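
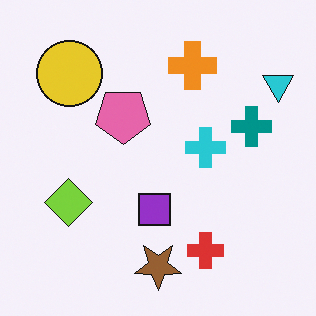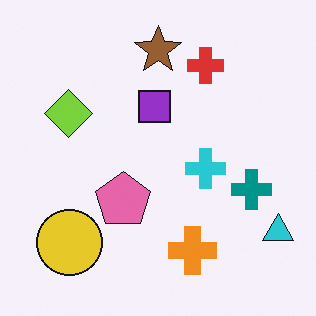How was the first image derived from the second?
Flipped vertically (top ↔ bottom).

The brown star is in the top of the second image and the bottom of the first — shapes on opposite sides of the horizontal midline have swapped in a mirror flip.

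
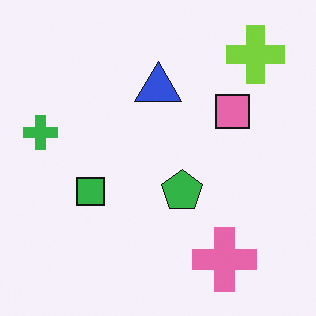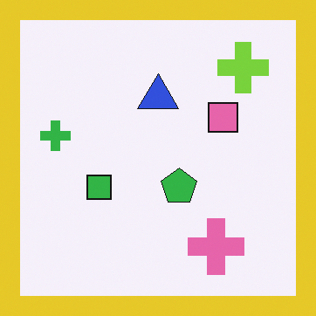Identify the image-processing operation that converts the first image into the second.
Framed with a yellow border.

A solid yellow frame runs around the edge of the second image, with the content slightly shrunk inside it.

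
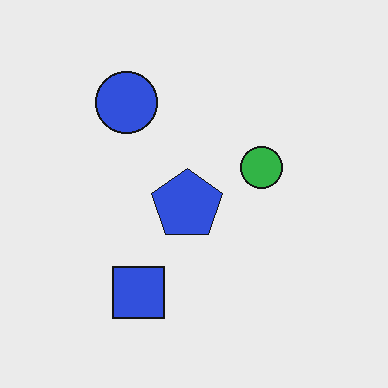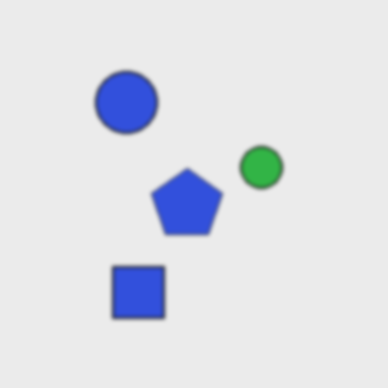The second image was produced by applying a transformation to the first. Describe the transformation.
The transformation is: given a subtle gaussian blur.

Shape edges and outlines are uniformly softened across the whole image.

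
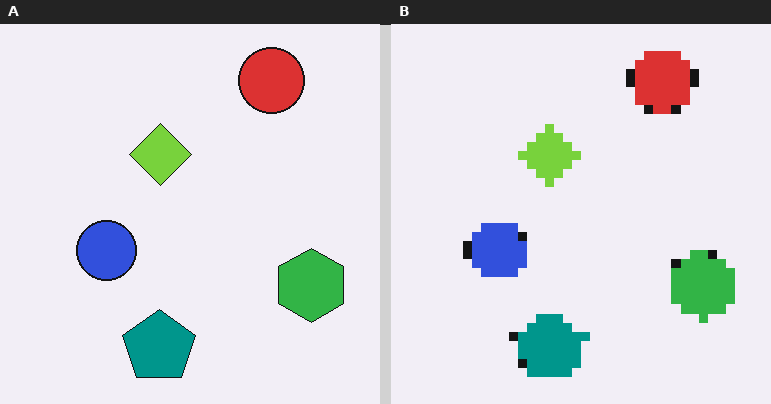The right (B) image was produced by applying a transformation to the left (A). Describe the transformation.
The transformation is: coarsely pixelated.

Shapes are reduced to large square blocks; fine edges and outlines are lost — a downscale-then-upscale (mosaic) effect.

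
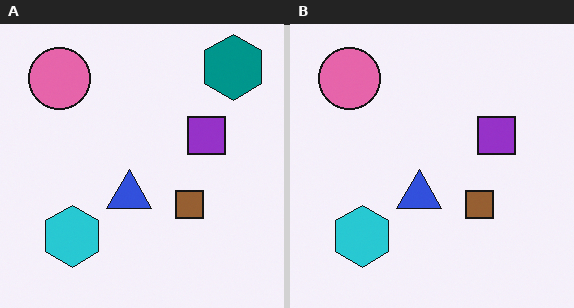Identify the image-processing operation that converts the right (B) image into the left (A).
The left (A) image is the right (B) overlaid with an additional teal hexagon.

A teal hexagon appears in the left (A) image that is absent from the right (B).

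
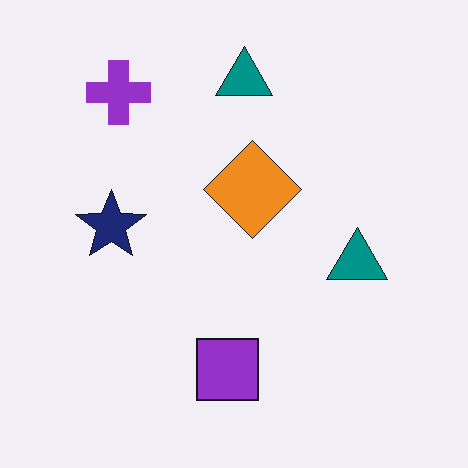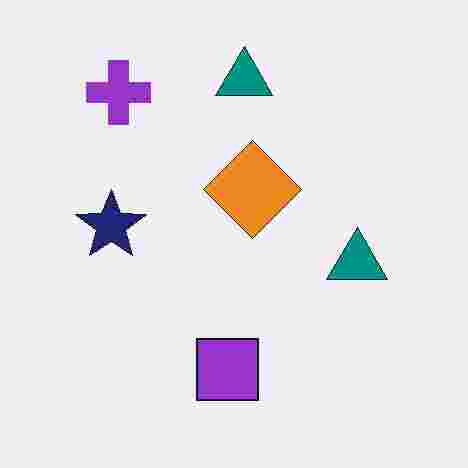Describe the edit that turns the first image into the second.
Degraded with heavy JPEG compression.

Blocky 8×8 compression artifacts appear around shape edges and the flat background shows ringing — characteristic JPEG degradation.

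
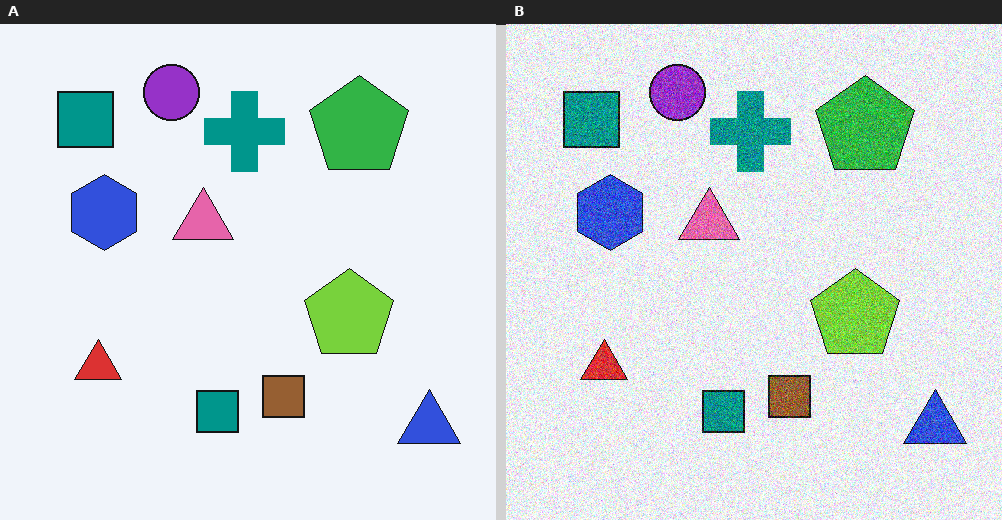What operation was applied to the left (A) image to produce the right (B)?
This is the original image degraded with heavy additive noise.

Random speckle covers the whole image, including the flat background.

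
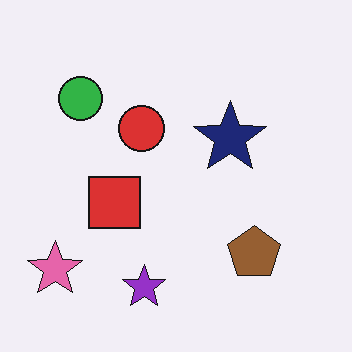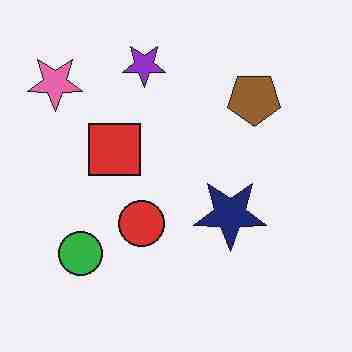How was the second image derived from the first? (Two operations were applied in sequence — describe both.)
This is the original image flipped vertically (top ↔ bottom), then degraded with heavy JPEG compression.

The purple star is in the bottom of the first image and the top of the second — shapes on opposite sides of the horizontal midline have swapped in a mirror flip. Blocky 8×8 compression artifacts appear around shape edges and the flat background shows ringing — characteristic JPEG degradation.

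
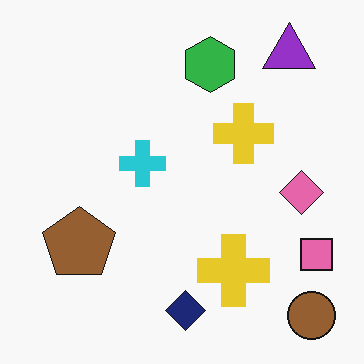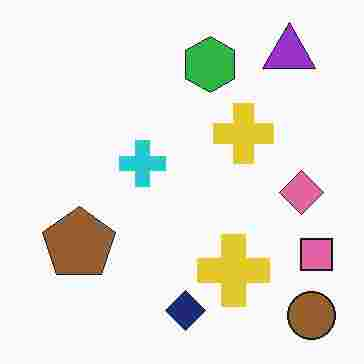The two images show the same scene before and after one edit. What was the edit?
The transformation is: degraded with heavy JPEG compression.

Blocky 8×8 compression artifacts appear around shape edges and the flat background shows ringing — characteristic JPEG degradation.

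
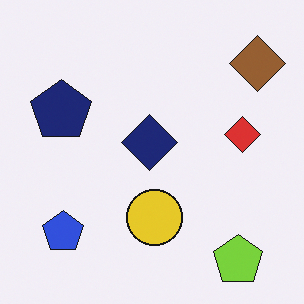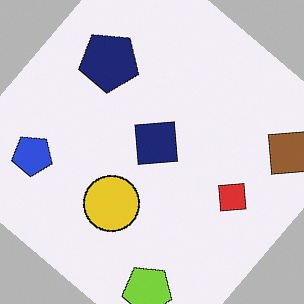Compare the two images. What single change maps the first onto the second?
This is the original image rotated clockwise by a large amount — several tens of degrees.

Every shape is tilted by the same angle and the image corners show triangular fill wedges — a whole-image rotation by a non-right angle.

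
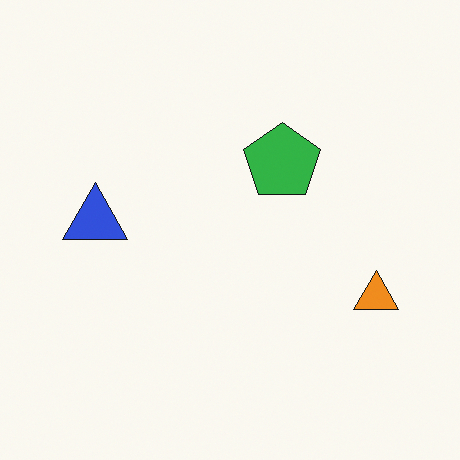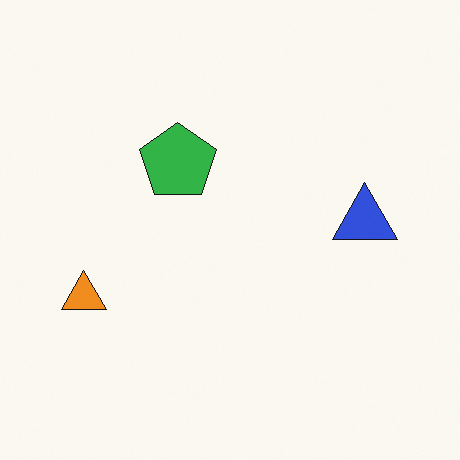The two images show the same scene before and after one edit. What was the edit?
This is the original image flipped horizontally (left ↔ right).

The orange triangle is in the right of the first image and the left of the second — shapes on opposite sides of the vertical midline have swapped in a mirror flip.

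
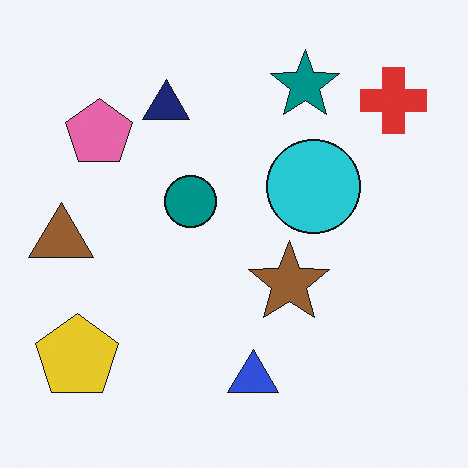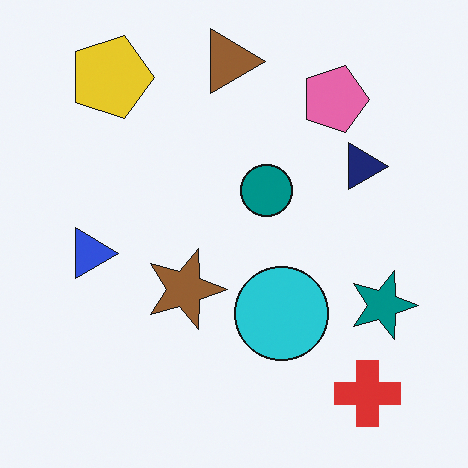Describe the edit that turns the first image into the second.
Rotated 90° clockwise.

The red cross sits in the top-right of the first image and the bottom-right of the second — consistent with a whole-image 90° clockwise rotation.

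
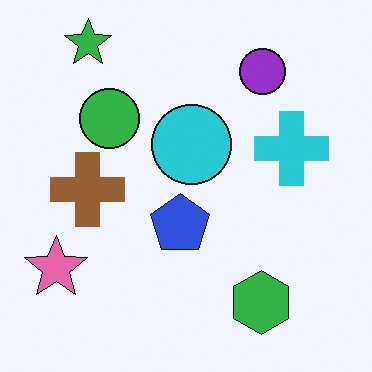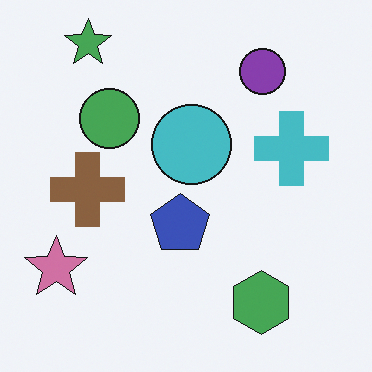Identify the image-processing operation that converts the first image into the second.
Slightly desaturated.

All colors are more muted and greyish — a global saturation change.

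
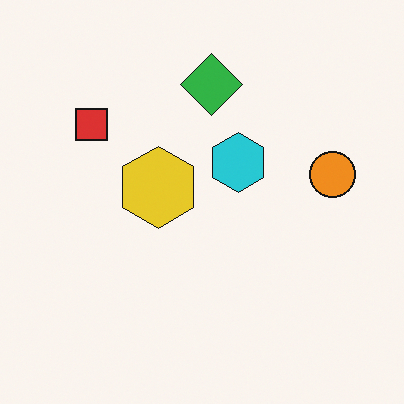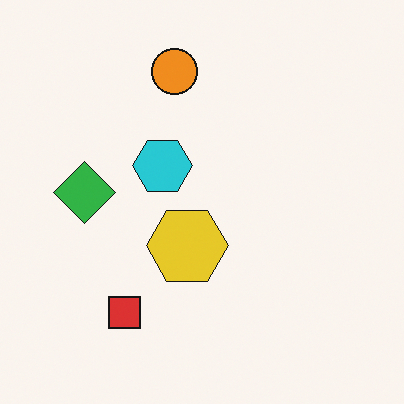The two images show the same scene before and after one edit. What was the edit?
It was rotated 90° counter-clockwise.

The red square sits in the top-left of the first image and the bottom-left of the second — consistent with a whole-image 90° counter-clockwise rotation.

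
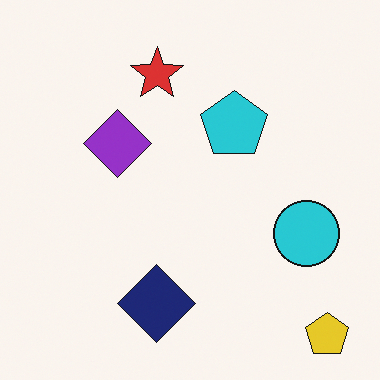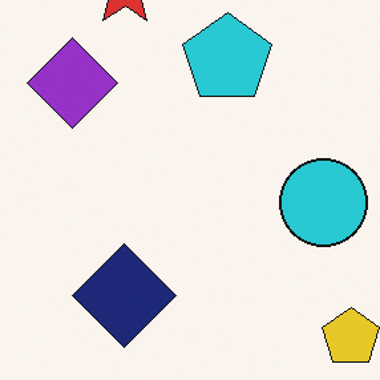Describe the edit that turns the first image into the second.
The transformation is: cropped slightly and scaled back up.

The visible shapes are larger and the field of view is narrower; shapes near the original edges may be partly or wholly outside the frame — a crop-and-rescale.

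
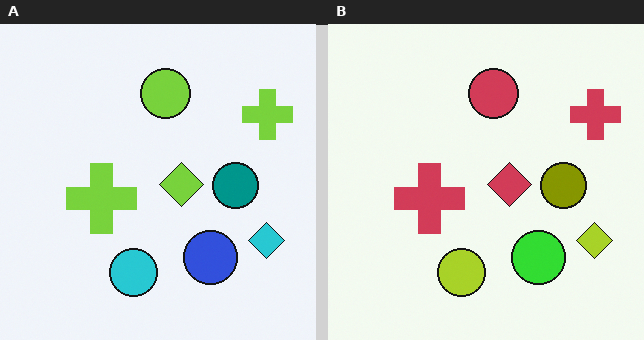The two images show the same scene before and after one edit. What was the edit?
The right (B) image is the left (A) hue-shifted through roughly half the color wheel.

Every shape's color has rotated by the same amount around the hue wheel — a uniform hue shift.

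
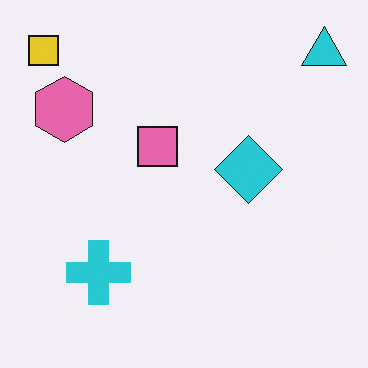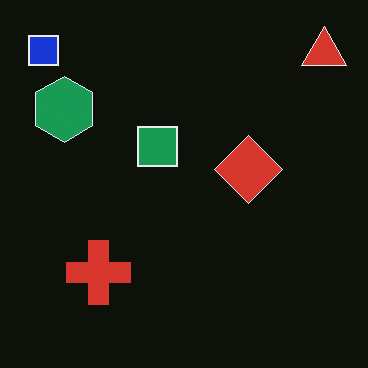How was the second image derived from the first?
The transformation is: color-inverted (negative).

The light background has become dark and every shape's color is its complement — a photographic negative.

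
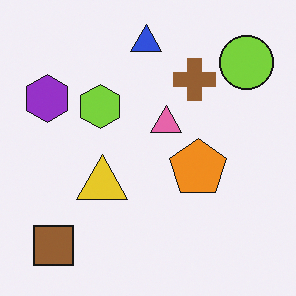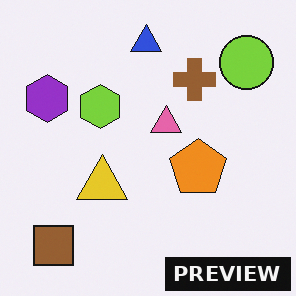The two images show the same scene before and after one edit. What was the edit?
This is the original image watermarked with the text "PREVIEW" in the lower-right corner.

A dark label reading "PREVIEW" appears in the lower-right corner.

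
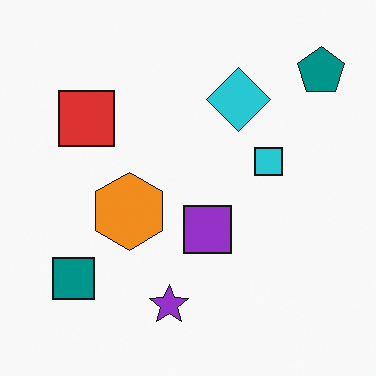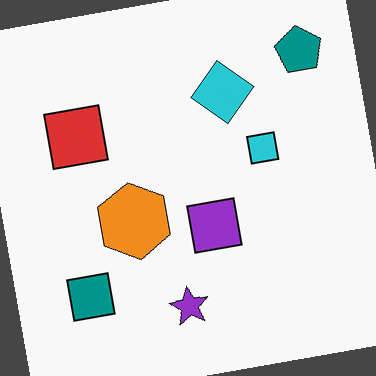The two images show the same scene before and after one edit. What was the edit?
The second image is the first rotated counter-clockwise by a slight angle.

Every shape is tilted by the same angle and the image corners show triangular fill wedges — a whole-image rotation by a non-right angle.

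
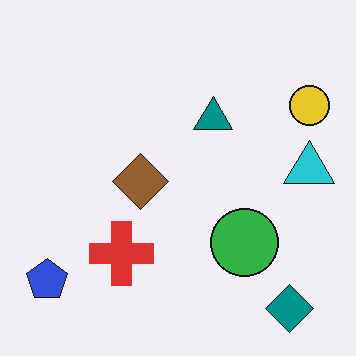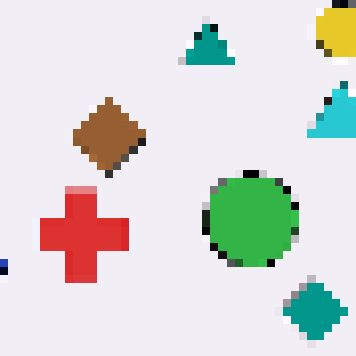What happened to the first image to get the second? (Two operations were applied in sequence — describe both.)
The second image is the first cropped to a modestly smaller region and rescaled, then moderately pixelated.

The visible shapes are larger and the field of view is narrower; shapes near the original edges may be partly or wholly outside the frame — a crop-and-rescale. Shapes are reduced to large square blocks; fine edges and outlines are lost — a downscale-then-upscale (mosaic) effect.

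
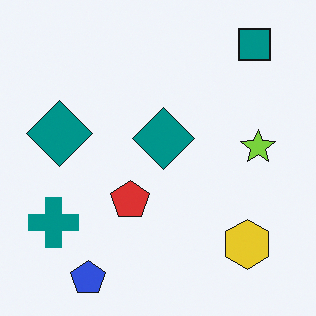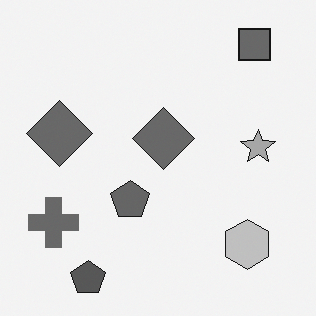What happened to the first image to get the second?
The transformation is: converted to grayscale.

All color is removed — every shape is now a shade of grey.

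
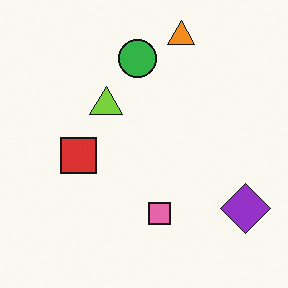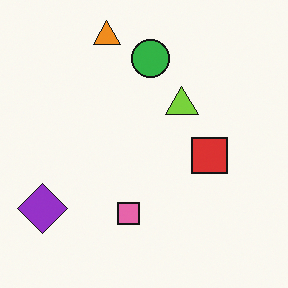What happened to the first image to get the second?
The second image is the first flipped horizontally (left ↔ right).

The purple diamond is in the bottom-right of the first image and the bottom-left of the second — shapes on opposite sides of the vertical midline have swapped in a mirror flip.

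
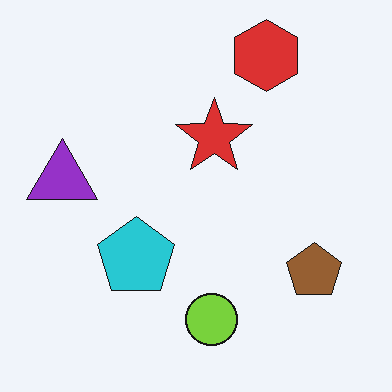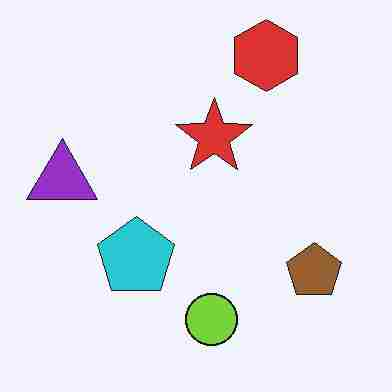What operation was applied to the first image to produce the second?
This is the original image heavily JPEG-compressed with obvious blocking artifacts.

Blocky 8×8 compression artifacts appear around shape edges and the flat background shows ringing — characteristic JPEG degradation.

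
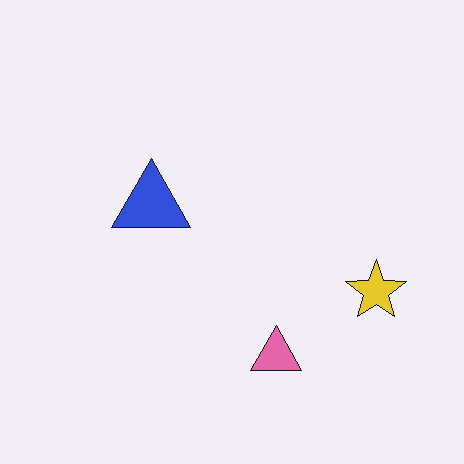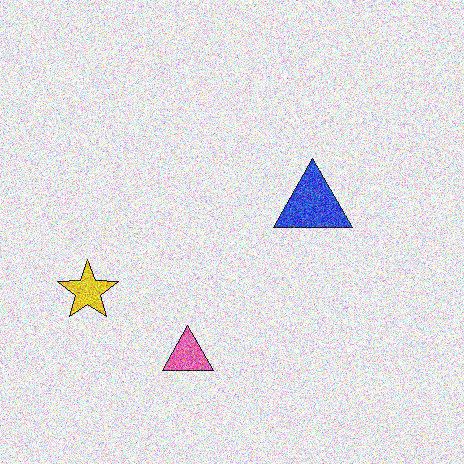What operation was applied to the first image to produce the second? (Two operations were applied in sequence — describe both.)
It was degraded with heavy additive noise, then flipped horizontally (left ↔ right).

Random speckle covers the whole image, including the flat background. The yellow star is in the right of the first image and the left of the second — shapes on opposite sides of the vertical midline have swapped in a mirror flip.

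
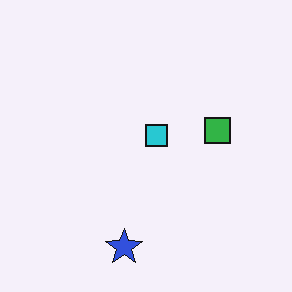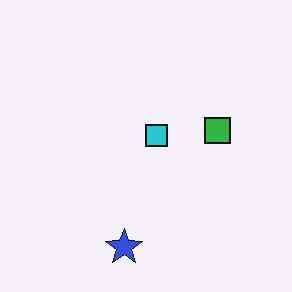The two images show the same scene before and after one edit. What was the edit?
The image was given moderate JPEG compression.

Blocky 8×8 compression artifacts appear around shape edges and the flat background shows ringing — characteristic JPEG degradation.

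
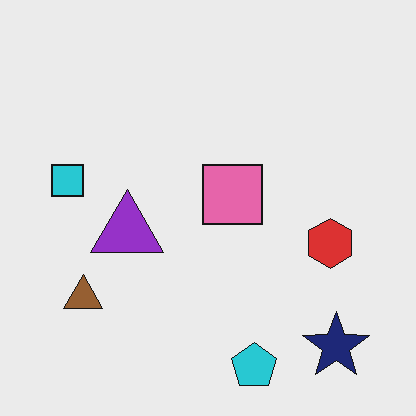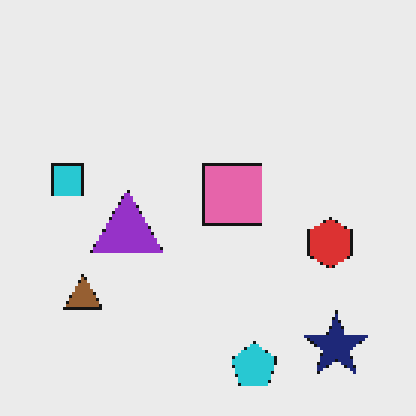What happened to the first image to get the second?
This is the original image mildly pixelated.

Shapes are reduced to large square blocks; fine edges and outlines are lost — a downscale-then-upscale (mosaic) effect.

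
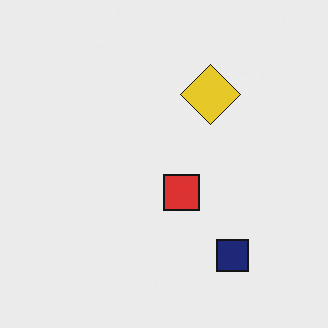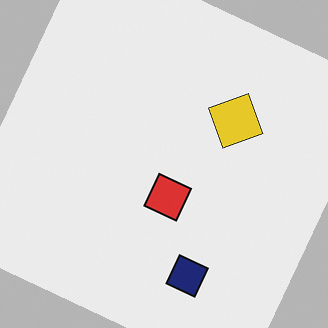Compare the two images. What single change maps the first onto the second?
The second image is the first rotated clockwise by a moderate amount.

Every shape is tilted by the same angle and the image corners show triangular fill wedges — a whole-image rotation by a non-right angle.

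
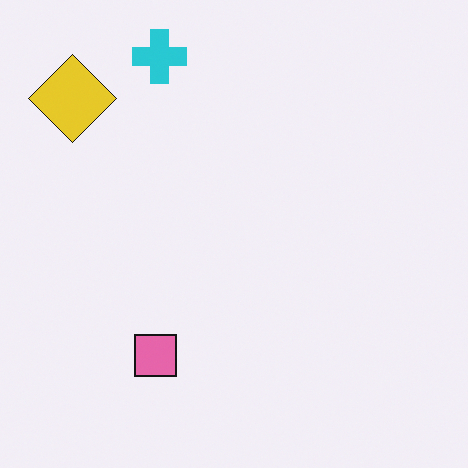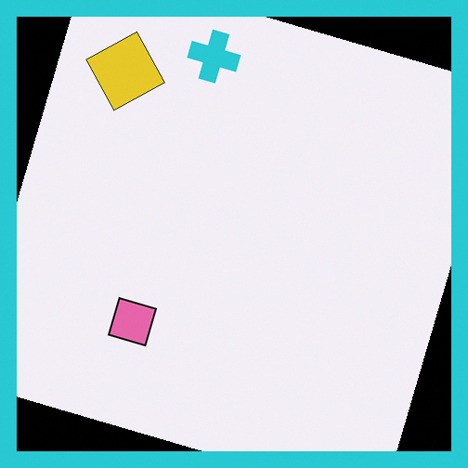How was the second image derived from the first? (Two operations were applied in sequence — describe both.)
Rotated clockwise by a moderate amount, then framed with a cyan border.

Every shape is tilted by the same angle and the image corners show triangular fill wedges — a whole-image rotation by a non-right angle. A solid cyan frame runs around the edge of the second image, with the content slightly shrunk inside it.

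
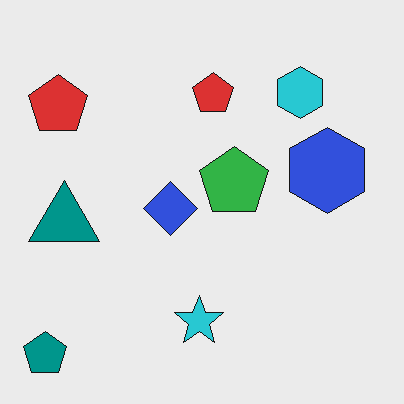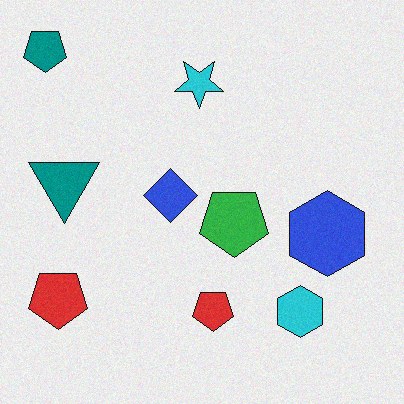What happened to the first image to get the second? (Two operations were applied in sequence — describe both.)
The transformation is: flipped vertically (top ↔ bottom), then degraded with light additive noise.

The teal pentagon is in the bottom-left of the first image and the top-left of the second — shapes on opposite sides of the horizontal midline have swapped in a mirror flip. Random speckle covers the whole image, including the flat background.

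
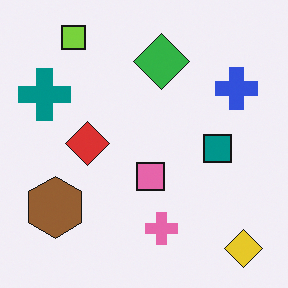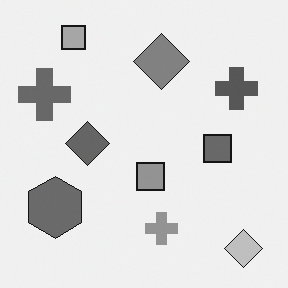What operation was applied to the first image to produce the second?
It was converted to grayscale.

All color is removed — every shape is now a shade of grey.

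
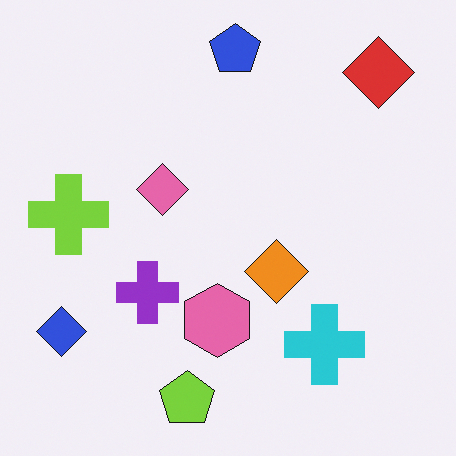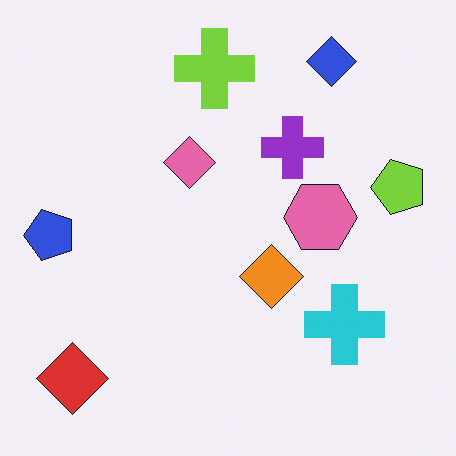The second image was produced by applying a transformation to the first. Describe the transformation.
The transformation is: transposed (reflected across the top-left ↔ bottom-right diagonal).

Shapes have swapped their row and column positions — what was in the top-right is now in the bottom-left — a diagonal reflection.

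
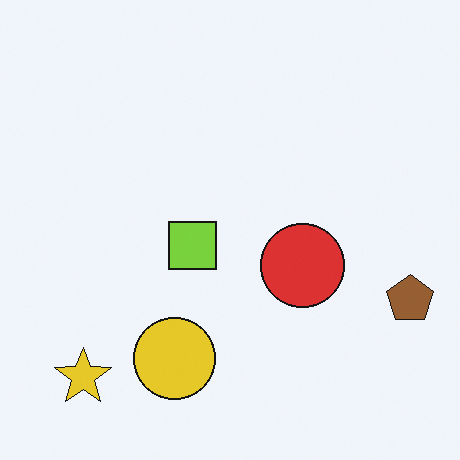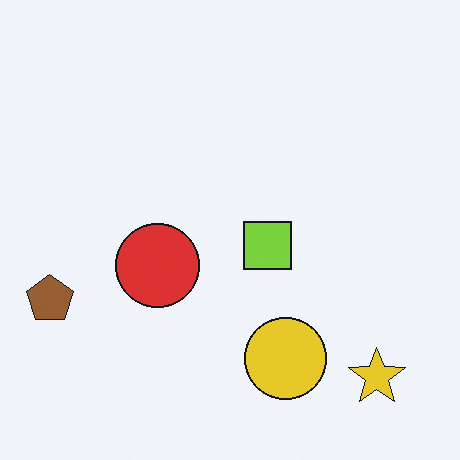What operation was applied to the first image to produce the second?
This is the original image flipped horizontally (left ↔ right).

The brown pentagon is in the right of the first image and the left of the second — shapes on opposite sides of the vertical midline have swapped in a mirror flip.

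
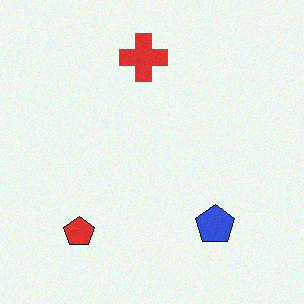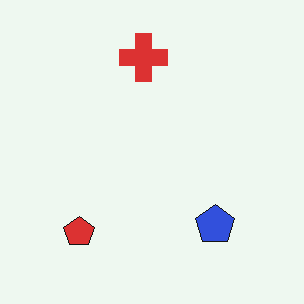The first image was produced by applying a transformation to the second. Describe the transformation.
This is the original image degraded with a light layer of grain.

Random speckle covers the whole image, including the flat background.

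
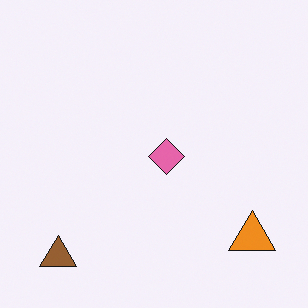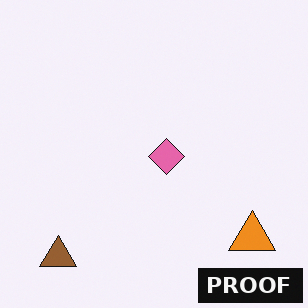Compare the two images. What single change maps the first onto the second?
This is the original image watermarked with the text "PROOF" in the lower-right corner.

A dark label reading "PROOF" appears in the lower-right corner.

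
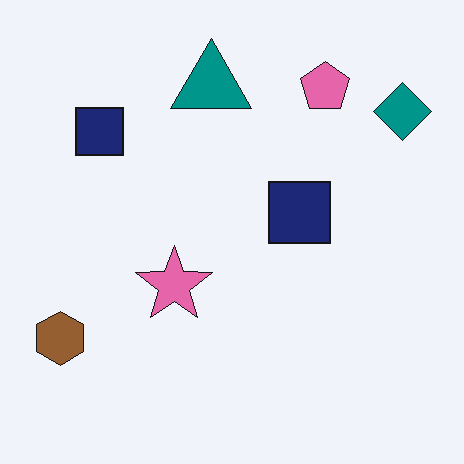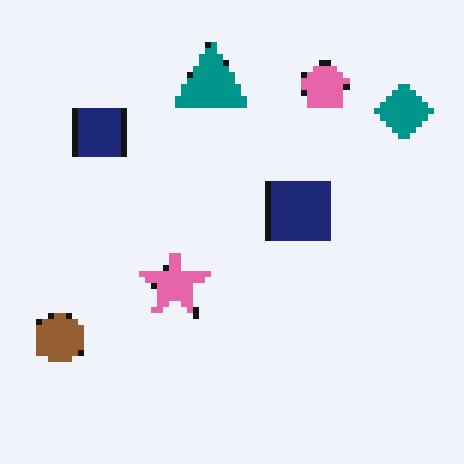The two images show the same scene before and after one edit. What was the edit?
The image was moderately pixelated.

Shapes are reduced to large square blocks; fine edges and outlines are lost — a downscale-then-upscale (mosaic) effect.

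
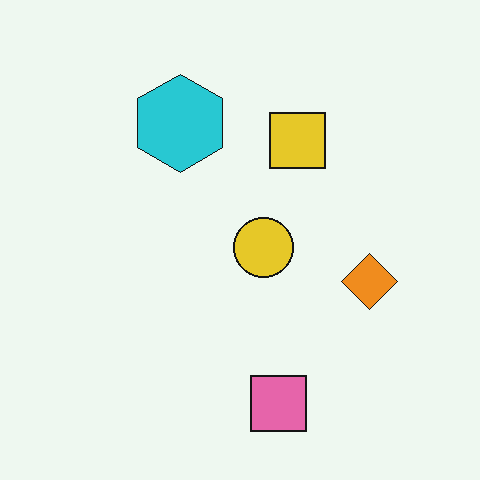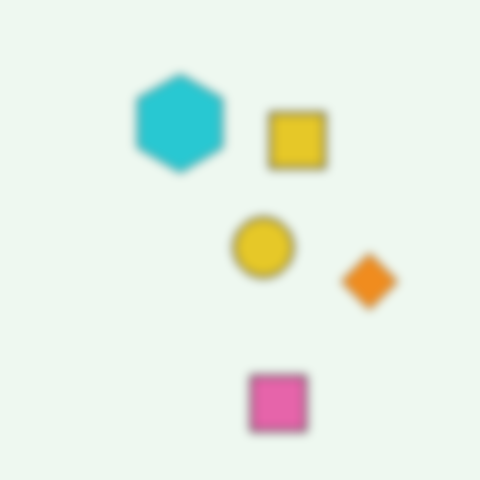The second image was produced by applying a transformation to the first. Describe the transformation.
It was moderately blurred.

Shape edges and outlines are uniformly softened across the whole image.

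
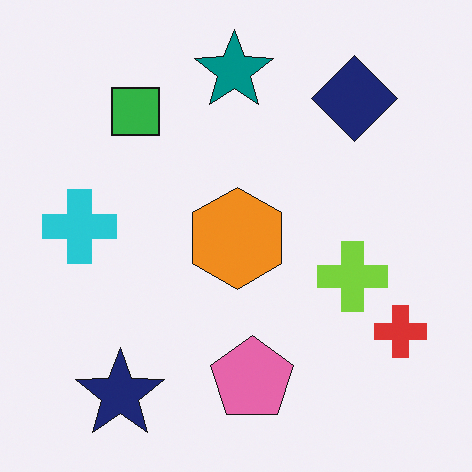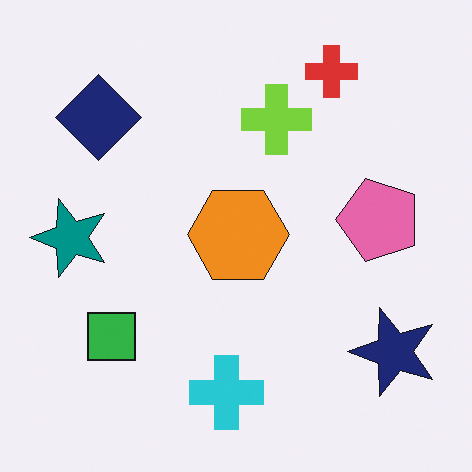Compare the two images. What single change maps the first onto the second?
The second image is the first rotated 90° counter-clockwise.

The navy star sits in the bottom-left of the first image and the bottom-right of the second — consistent with a whole-image 90° counter-clockwise rotation.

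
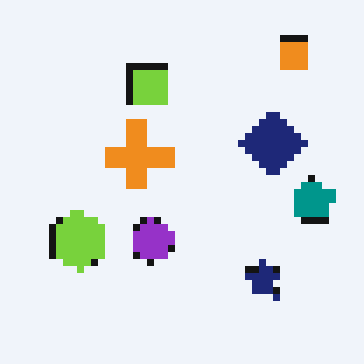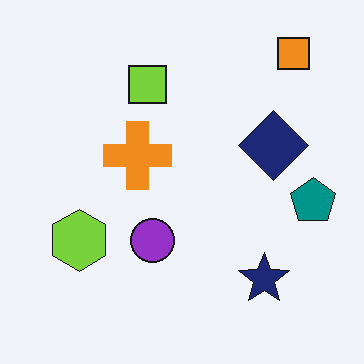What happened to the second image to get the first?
The first image is the second pixelated into visible square blocks.

Shapes are reduced to large square blocks; fine edges and outlines are lost — a downscale-then-upscale (mosaic) effect.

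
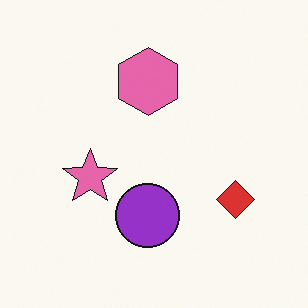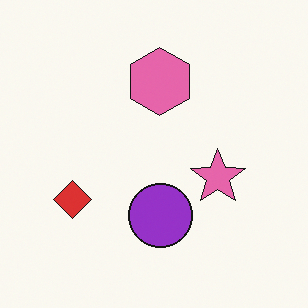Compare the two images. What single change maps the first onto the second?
The image was flipped horizontally (left ↔ right).

The red diamond is in the right of the first image and the left of the second — shapes on opposite sides of the vertical midline have swapped in a mirror flip.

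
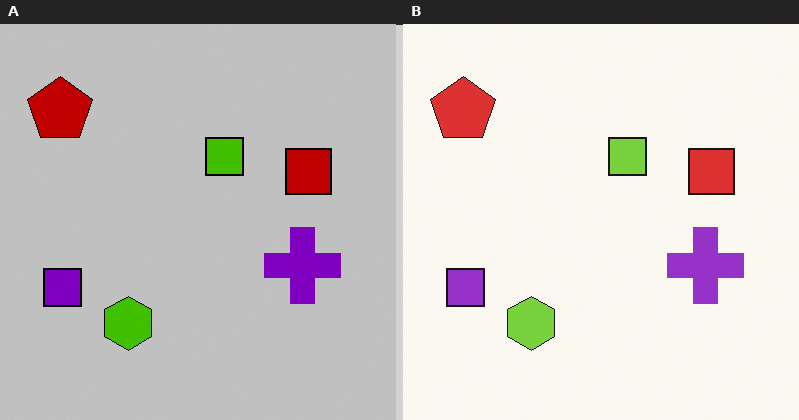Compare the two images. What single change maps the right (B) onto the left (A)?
This is the original image aggressively posterized.

Each flat color has snapped to a coarser quantized level — most visibly, the near-white background has dropped to a flat grey.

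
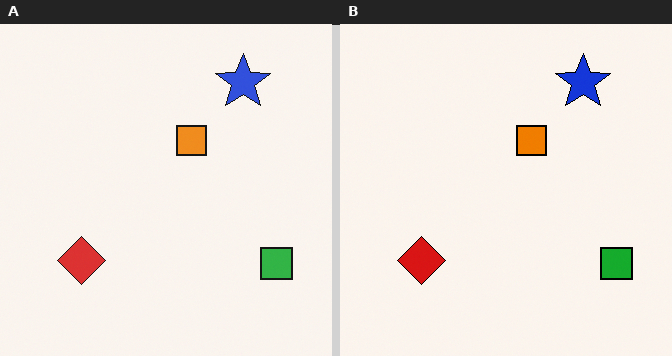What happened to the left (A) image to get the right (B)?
Given slightly increased contrast.

Tones are pushed away from mid-grey across the whole image — a global contrast change.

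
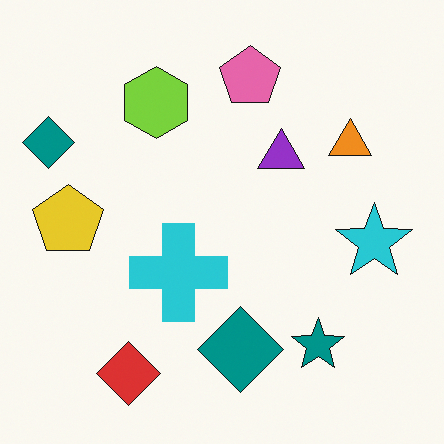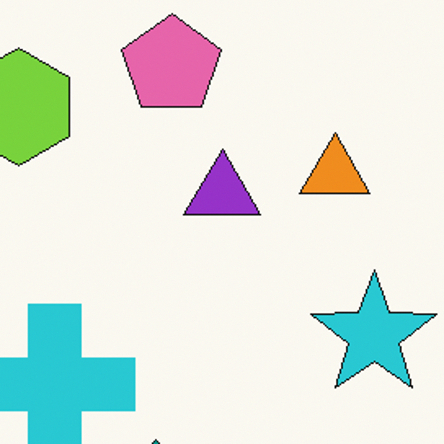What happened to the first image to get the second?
The transformation is: cropped to a noticeably smaller region and rescaled.

The visible shapes are larger and the field of view is narrower; shapes near the original edges may be partly or wholly outside the frame — a crop-and-rescale.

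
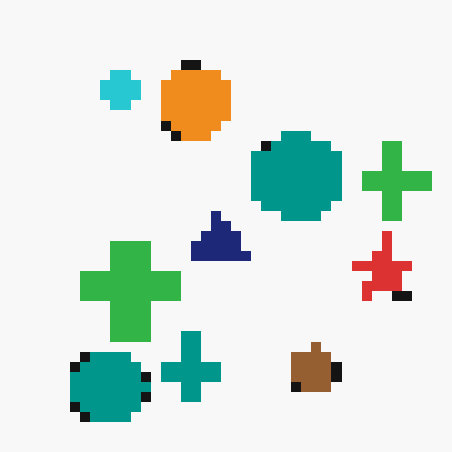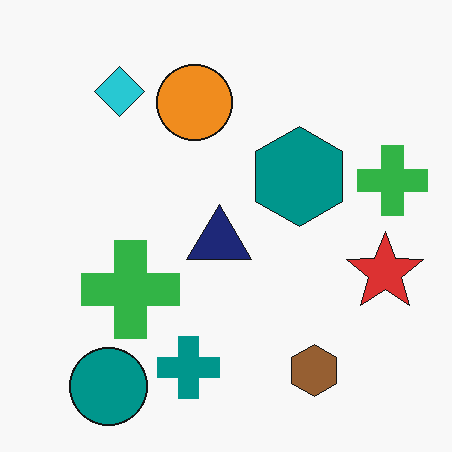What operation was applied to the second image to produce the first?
The image was coarsely pixelated.

Shapes are reduced to large square blocks; fine edges and outlines are lost — a downscale-then-upscale (mosaic) effect.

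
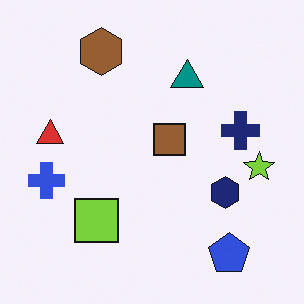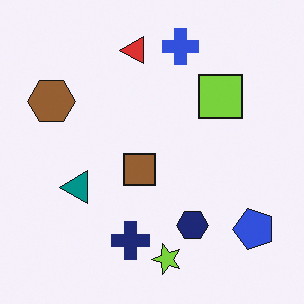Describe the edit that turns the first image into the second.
The image was transposed (reflected across the top-left ↔ bottom-right diagonal).

Shapes have swapped their row and column positions — what was in the top-right is now in the bottom-left — a diagonal reflection.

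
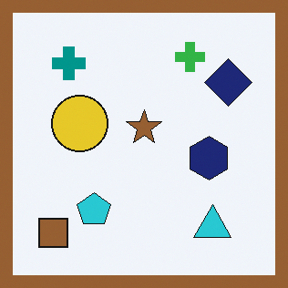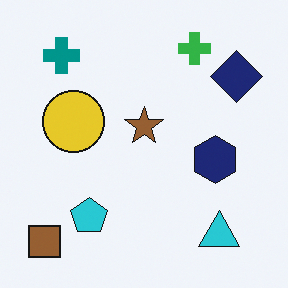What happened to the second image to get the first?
Framed with a brown border.

A solid brown frame runs around the edge of the first image, with the content slightly shrunk inside it.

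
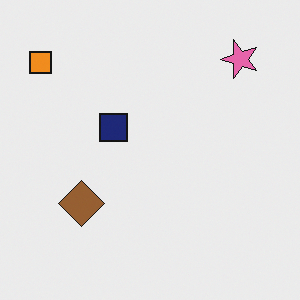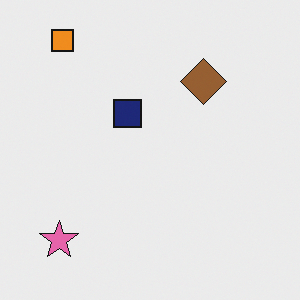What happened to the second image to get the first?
Transposed (reflected across the top-left ↔ bottom-right diagonal).

Shapes have swapped their row and column positions — what was in the top-right is now in the bottom-left — a diagonal reflection.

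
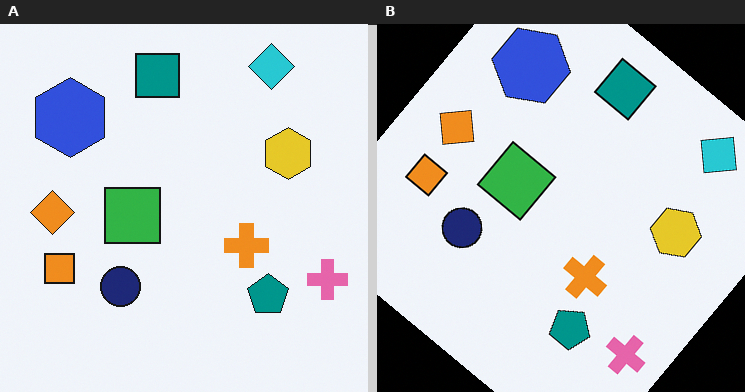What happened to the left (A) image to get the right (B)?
This is the original image rotated clockwise by a large amount — several tens of degrees.

Every shape is tilted by the same angle and the image corners show triangular fill wedges — a whole-image rotation by a non-right angle.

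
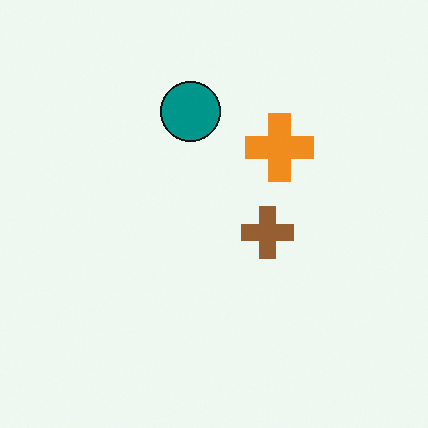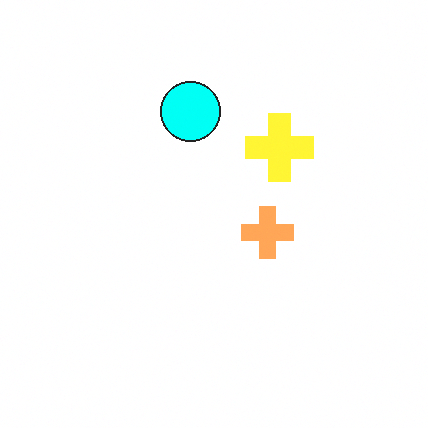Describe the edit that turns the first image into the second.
It was brightened a lot.

Every pixel — background and shapes alike — is uniformly brightened.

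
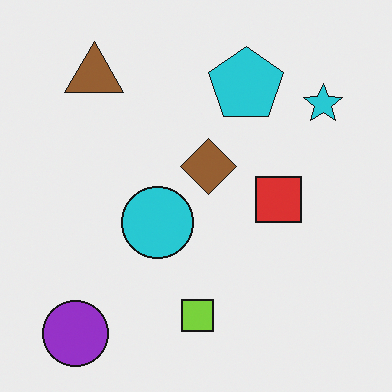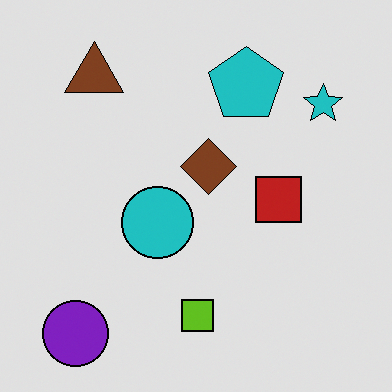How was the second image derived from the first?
The second image is the first posterized to a reduced palette.

Each flat color has snapped to a coarser quantized level — most visibly, the near-white background has dropped to a flat grey.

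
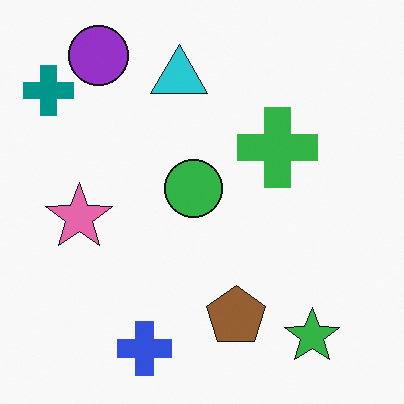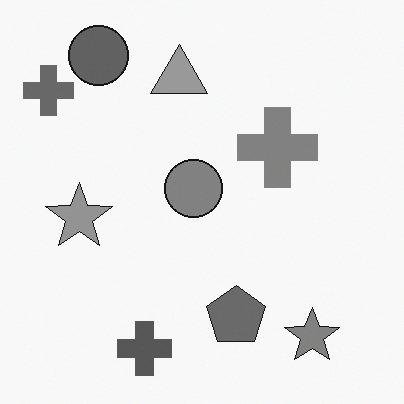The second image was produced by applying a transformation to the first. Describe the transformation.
The image was converted to grayscale.

All color is removed — every shape is now a shade of grey.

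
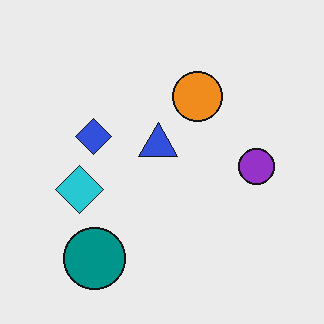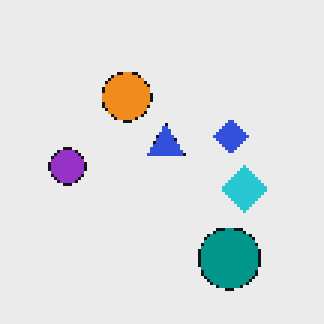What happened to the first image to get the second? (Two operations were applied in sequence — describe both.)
This is the original image mildly pixelated, then flipped horizontally (left ↔ right).

Shapes are reduced to large square blocks; fine edges and outlines are lost — a downscale-then-upscale (mosaic) effect. The purple circle is in the right of the first image and the left of the second — shapes on opposite sides of the vertical midline have swapped in a mirror flip.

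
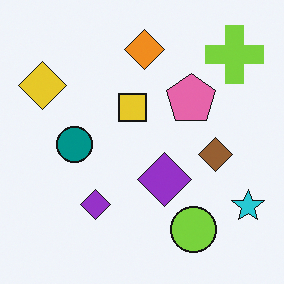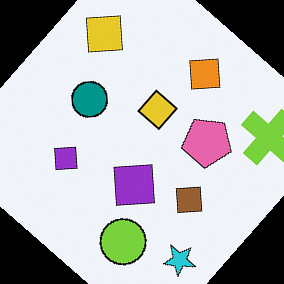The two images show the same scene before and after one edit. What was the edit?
It was rotated clockwise by a large amount — several tens of degrees.

Every shape is tilted by the same angle and the image corners show triangular fill wedges — a whole-image rotation by a non-right angle.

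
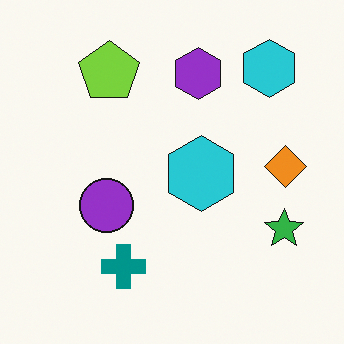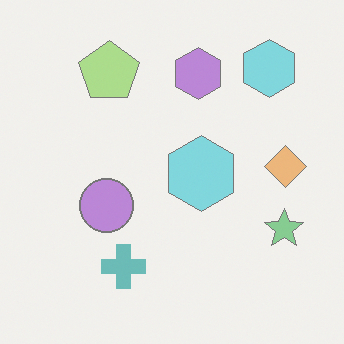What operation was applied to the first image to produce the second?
This is the original image given much lower contrast.

Tones are pushed toward mid-grey across the whole image — a global contrast change.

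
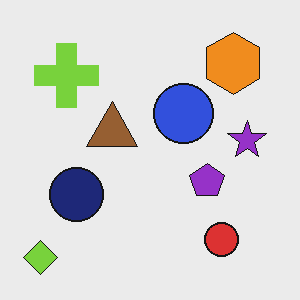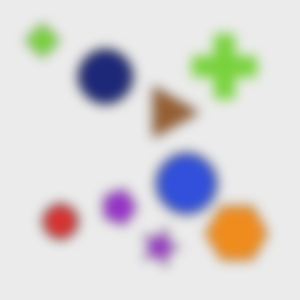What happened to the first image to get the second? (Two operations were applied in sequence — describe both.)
The image was rotated 90° clockwise, then strongly gaussian-blurred.

The lime diamond sits in the bottom-left of the first image and the top-left of the second — consistent with a whole-image 90° clockwise rotation. Shape edges and outlines are uniformly softened across the whole image.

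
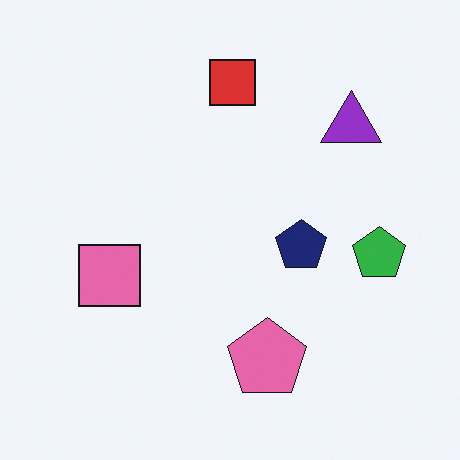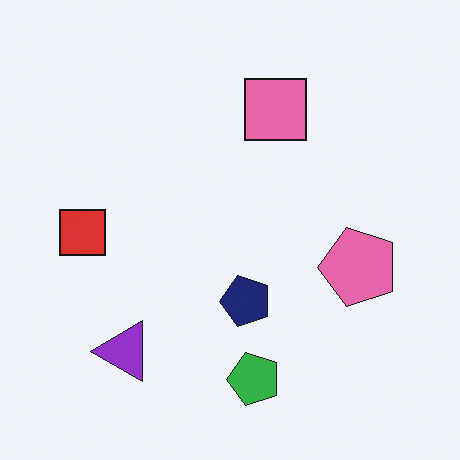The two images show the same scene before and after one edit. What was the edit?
This is the original image transposed (reflected across the top-left ↔ bottom-right diagonal).

Shapes have swapped their row and column positions — what was in the top-right is now in the bottom-left — a diagonal reflection.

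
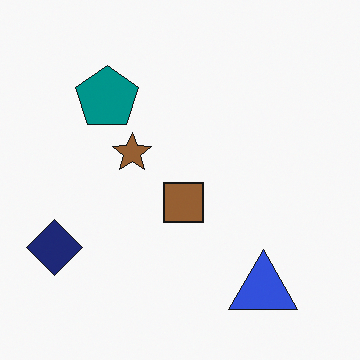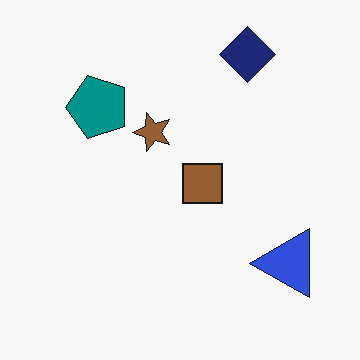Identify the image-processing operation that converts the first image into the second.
The image was transposed (reflected across the top-left ↔ bottom-right diagonal).

Shapes have swapped their row and column positions — what was in the top-right is now in the bottom-left — a diagonal reflection.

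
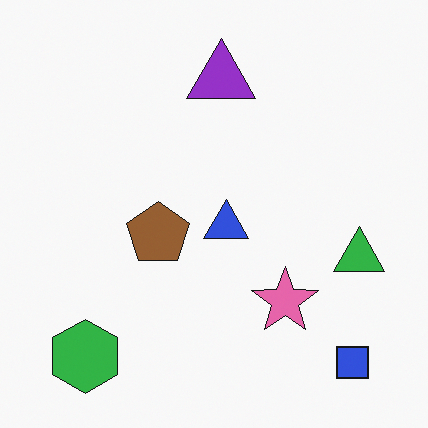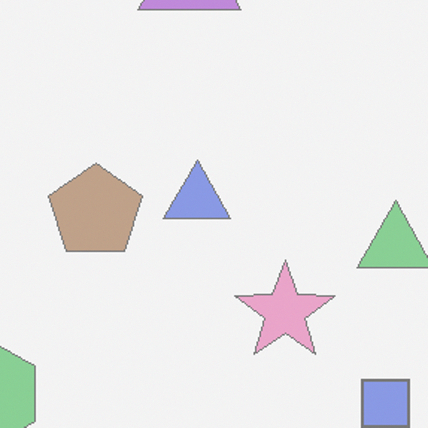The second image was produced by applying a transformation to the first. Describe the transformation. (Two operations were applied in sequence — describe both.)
The image was washed out (contrast reduced), then cropped to a modestly smaller region and rescaled.

Tones are pushed toward mid-grey across the whole image — a global contrast change. The visible shapes are larger and the field of view is narrower; shapes near the original edges may be partly or wholly outside the frame — a crop-and-rescale.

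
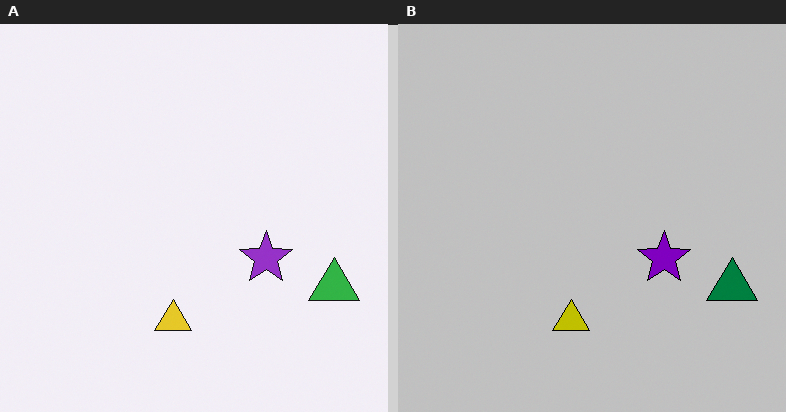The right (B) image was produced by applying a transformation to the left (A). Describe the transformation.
It was aggressively posterized.

Each flat color has snapped to a coarser quantized level — most visibly, the near-white background has dropped to a flat grey.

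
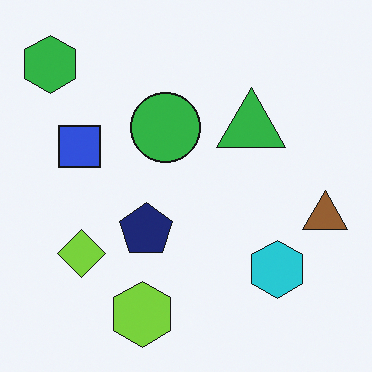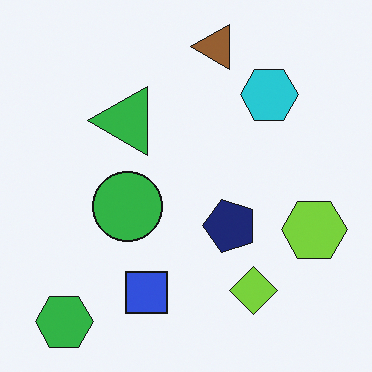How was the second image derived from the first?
The image was rotated 90° counter-clockwise.

The green hexagon sits in the top-left of the first image and the bottom-left of the second — consistent with a whole-image 90° counter-clockwise rotation.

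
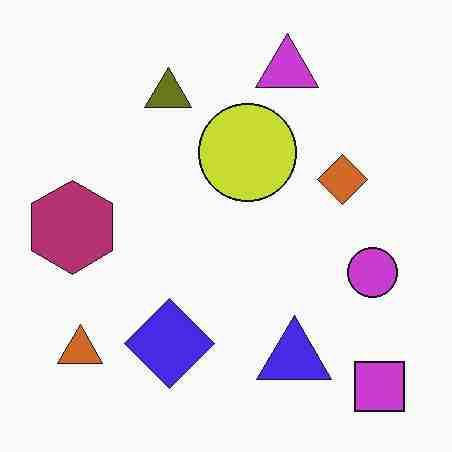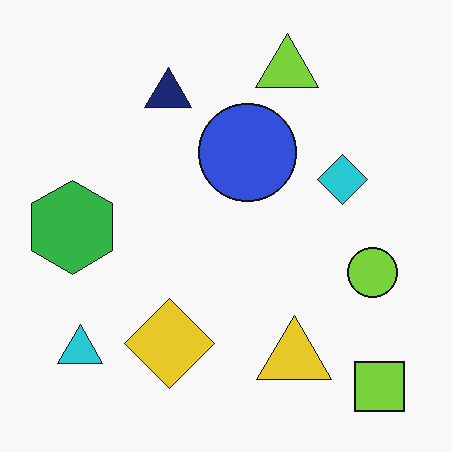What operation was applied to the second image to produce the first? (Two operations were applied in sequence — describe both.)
Hue-shifted through roughly half the color wheel, then heavily JPEG-compressed with obvious blocking artifacts.

Every shape's color has rotated by the same amount around the hue wheel — a uniform hue shift. Blocky 8×8 compression artifacts appear around shape edges and the flat background shows ringing — characteristic JPEG degradation.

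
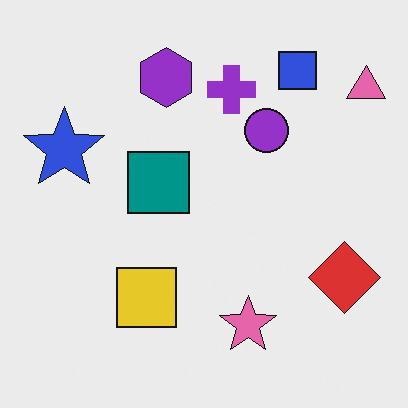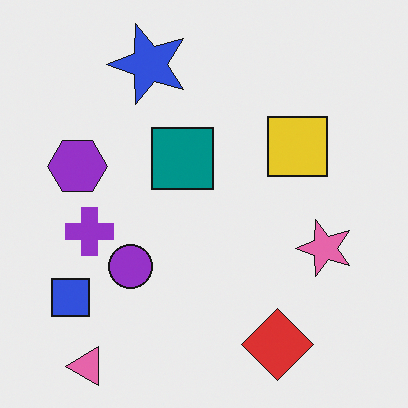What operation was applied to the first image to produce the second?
The second image is the first transposed (reflected across the top-left ↔ bottom-right diagonal).

Shapes have swapped their row and column positions — what was in the top-right is now in the bottom-left — a diagonal reflection.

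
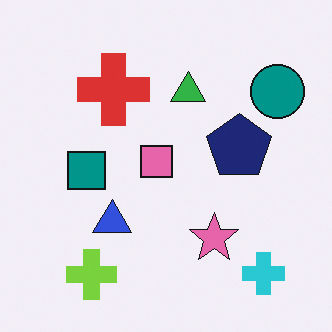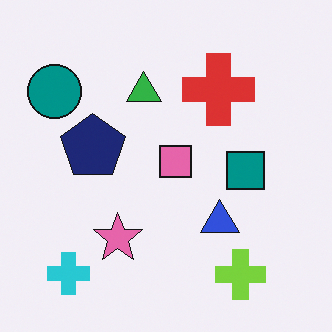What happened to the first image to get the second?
The image was flipped horizontally (left ↔ right).

The teal circle is in the top-right of the first image and the top-left of the second — shapes on opposite sides of the vertical midline have swapped in a mirror flip.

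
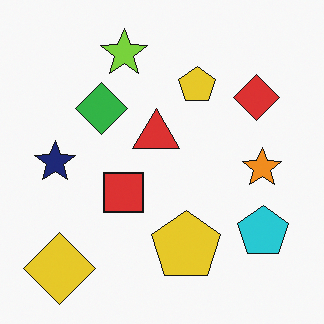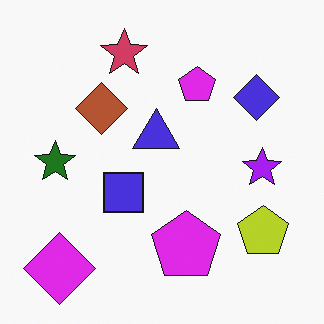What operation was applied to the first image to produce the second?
The image was hue-shifted by a large amount.

Every shape's color has rotated by the same amount around the hue wheel — a uniform hue shift.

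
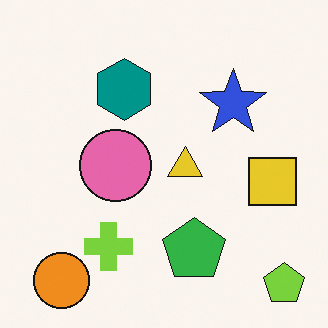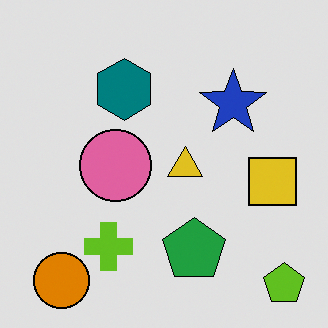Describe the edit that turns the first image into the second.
The transformation is: moderately posterized.

Each flat color has snapped to a coarser quantized level — most visibly, the near-white background has dropped to a flat grey.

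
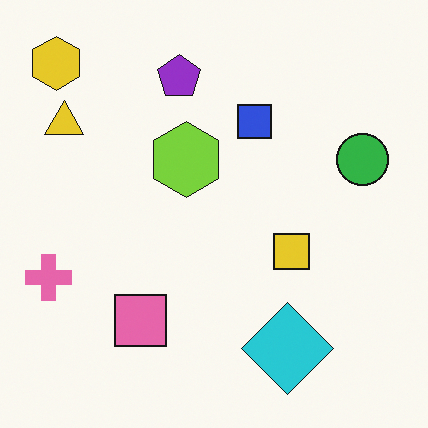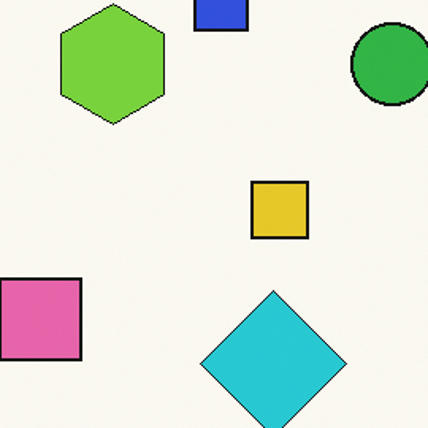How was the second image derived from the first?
It was cropped to a modestly smaller region and rescaled.

The visible shapes are larger and the field of view is narrower; shapes near the original edges may be partly or wholly outside the frame — a crop-and-rescale.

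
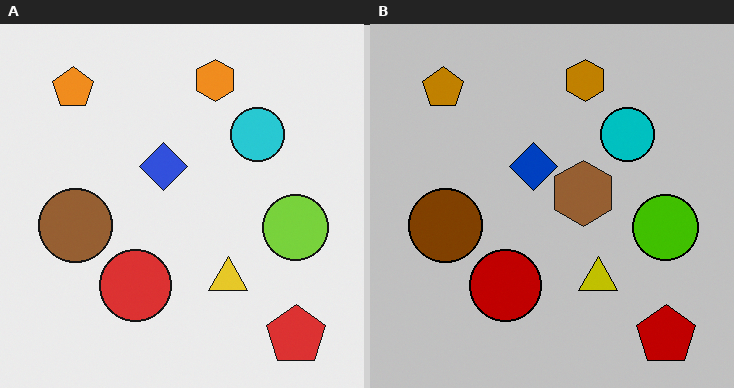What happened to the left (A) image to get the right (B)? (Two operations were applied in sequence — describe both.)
The transformation is: heavily posterized to just a handful of flat colors, then overlaid with an additional brown hexagon.

Each flat color has snapped to a coarser quantized level — most visibly, the near-white background has dropped to a flat grey. A brown hexagon appears in the right (B) image that is absent from the left (A).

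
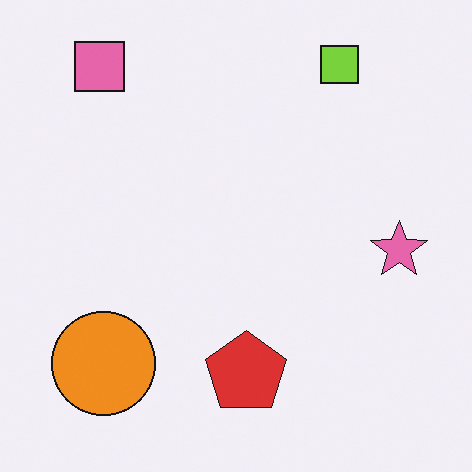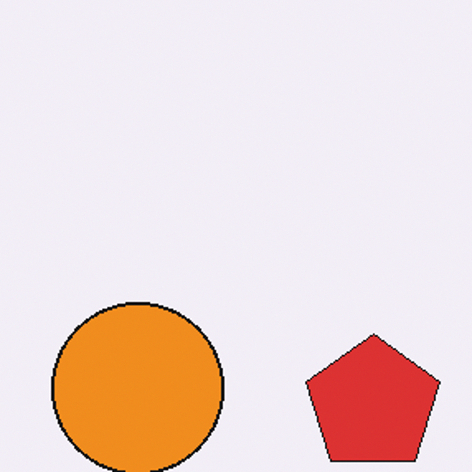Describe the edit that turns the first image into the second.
The transformation is: cropped tightly and scaled back up.

The visible shapes are larger and the field of view is narrower; shapes near the original edges may be partly or wholly outside the frame — a crop-and-rescale.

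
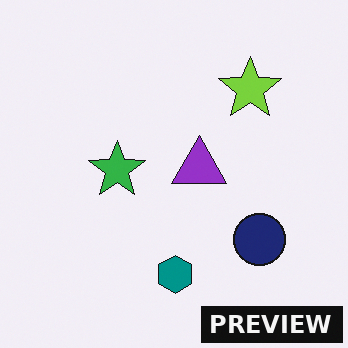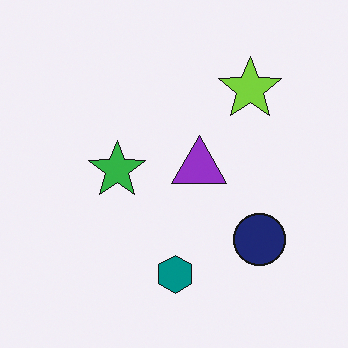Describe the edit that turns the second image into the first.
This is the original image watermarked with the text "PREVIEW" in the lower-right corner.

A dark label reading "PREVIEW" appears in the lower-right corner.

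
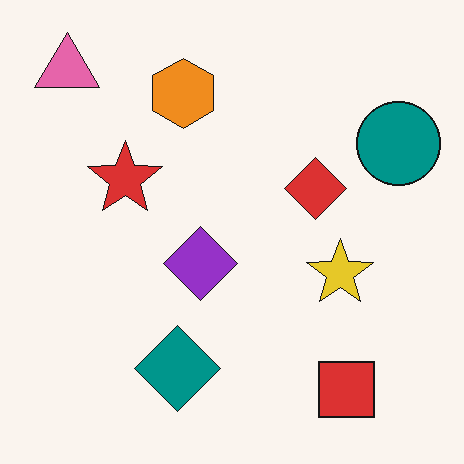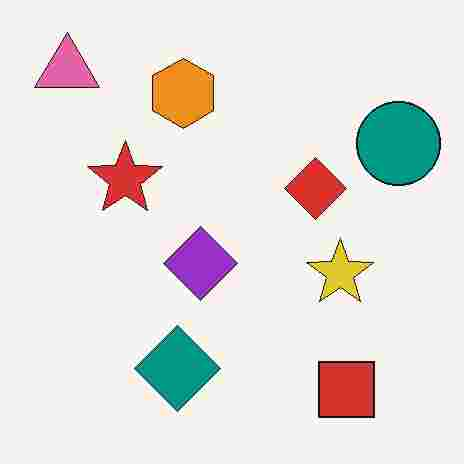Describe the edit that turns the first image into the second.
The transformation is: degraded with heavy JPEG compression.

Blocky 8×8 compression artifacts appear around shape edges and the flat background shows ringing — characteristic JPEG degradation.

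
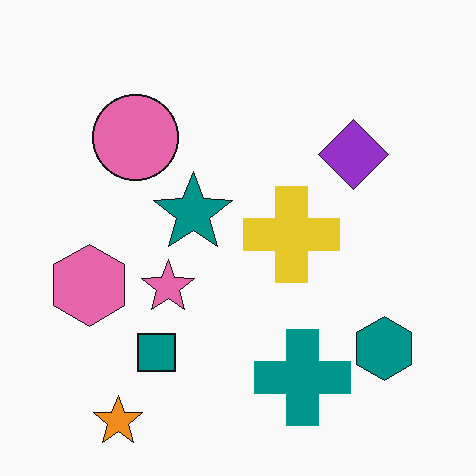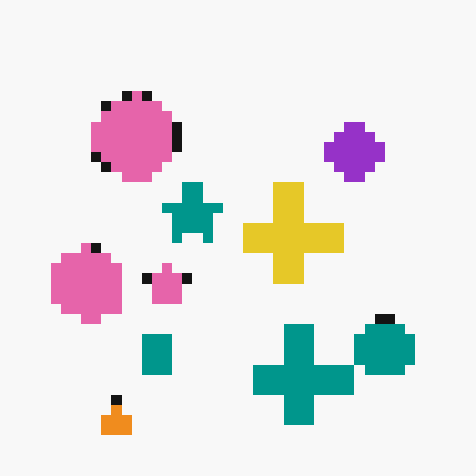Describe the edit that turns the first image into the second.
The second image is the first coarsely pixelated.

Shapes are reduced to large square blocks; fine edges and outlines are lost — a downscale-then-upscale (mosaic) effect.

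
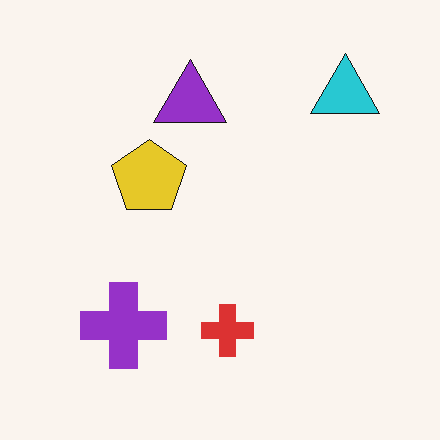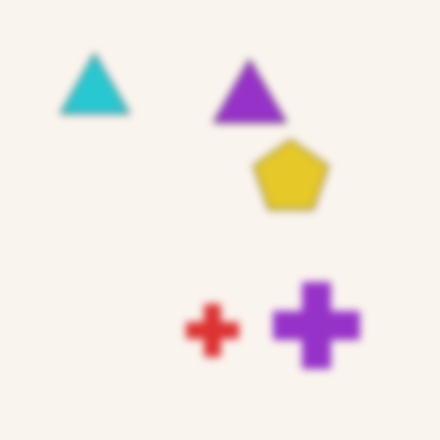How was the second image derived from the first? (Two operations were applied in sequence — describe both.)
This is the original image moderately blurred, then flipped horizontally (left ↔ right).

Shape edges and outlines are uniformly softened across the whole image. The cyan triangle is in the top-right of the first image and the top-left of the second — shapes on opposite sides of the vertical midline have swapped in a mirror flip.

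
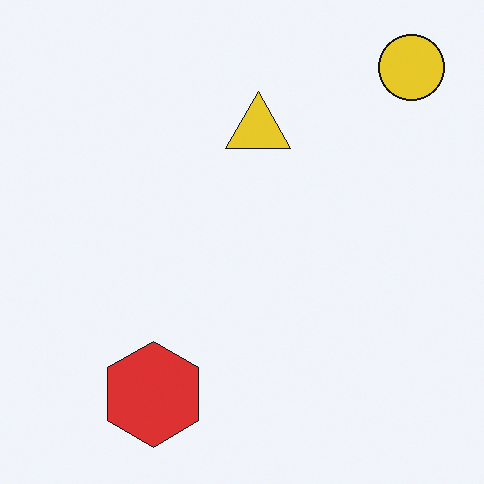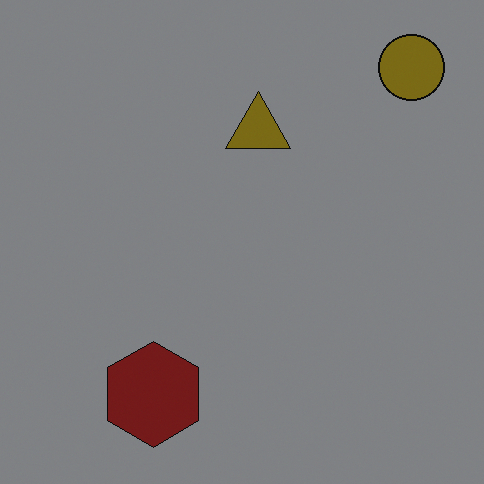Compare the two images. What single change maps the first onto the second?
The second image is the first substantially darkened.

Every pixel — background and shapes alike — is uniformly darkened.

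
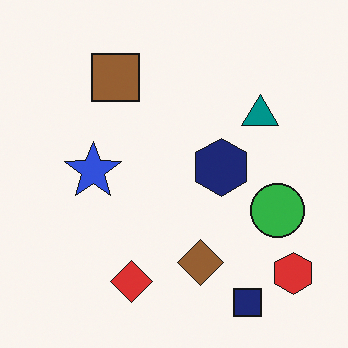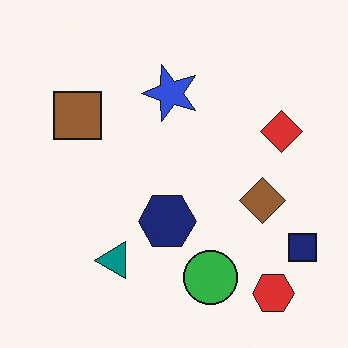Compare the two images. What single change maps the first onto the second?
The second image is the first transposed (reflected across the top-left ↔ bottom-right diagonal).

Shapes have swapped their row and column positions — what was in the top-right is now in the bottom-left — a diagonal reflection.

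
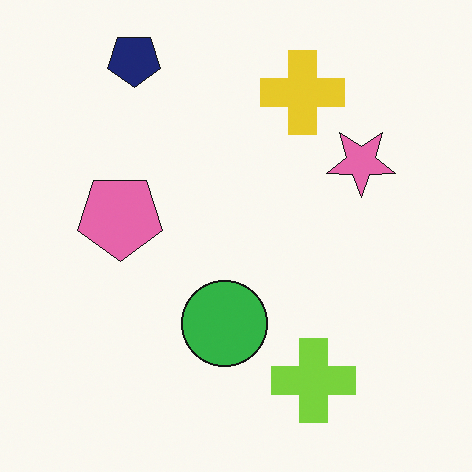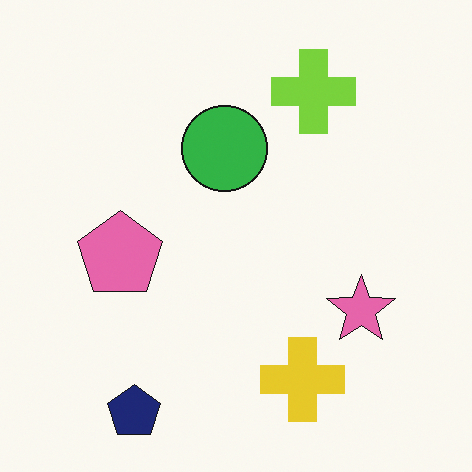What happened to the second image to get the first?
The transformation is: flipped vertically (top ↔ bottom).

The navy pentagon is in the bottom-left of the second image and the top-left of the first — shapes on opposite sides of the horizontal midline have swapped in a mirror flip.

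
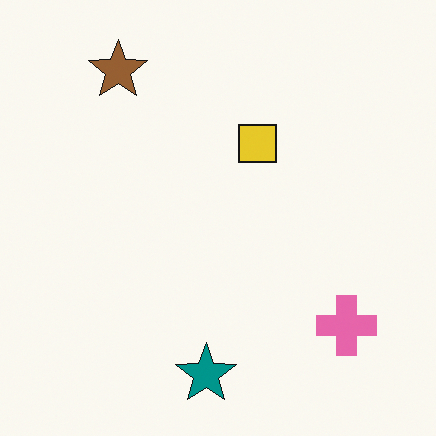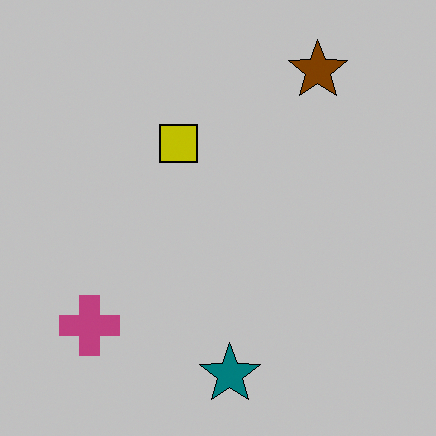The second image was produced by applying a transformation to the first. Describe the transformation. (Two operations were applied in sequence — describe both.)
This is the original image flipped horizontally (left ↔ right), then heavily posterized to just a handful of flat colors.

The pink cross is in the bottom-right of the first image and the bottom-left of the second — shapes on opposite sides of the vertical midline have swapped in a mirror flip. Each flat color has snapped to a coarser quantized level — most visibly, the near-white background has dropped to a flat grey.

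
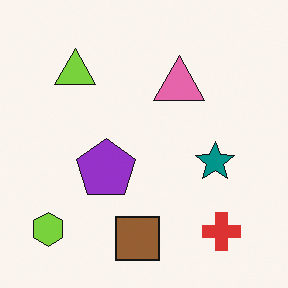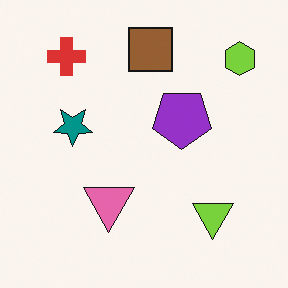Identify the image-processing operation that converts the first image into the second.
Rotated 180°.

The lime hexagon sits in the bottom-left of the first image and the top-right of the second — consistent with a whole-image 180° rotation.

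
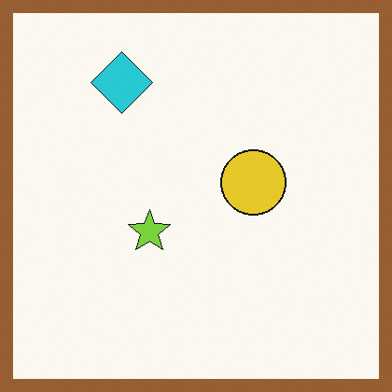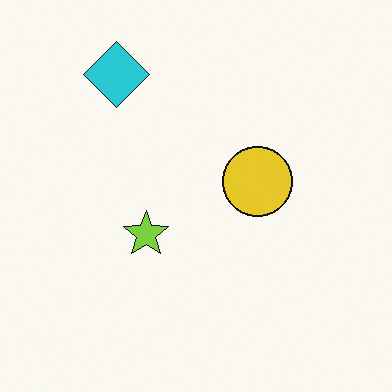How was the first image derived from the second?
The first image is the second framed with a brown border.

A solid brown frame runs around the edge of the first image, with the content slightly shrunk inside it.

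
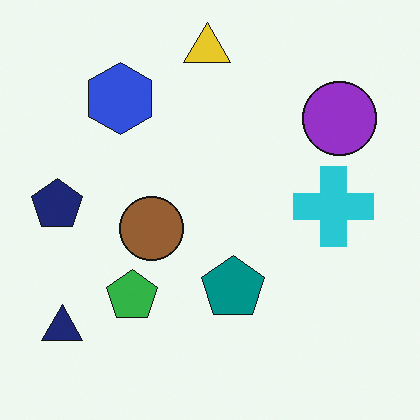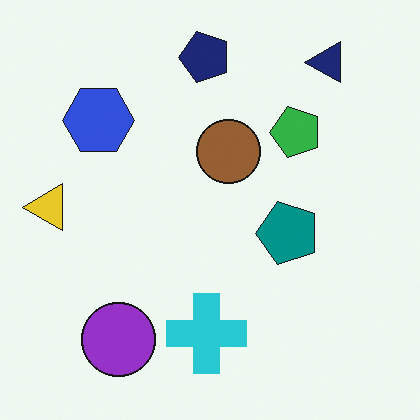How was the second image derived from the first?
The image was transposed (reflected across the top-left ↔ bottom-right diagonal).

Shapes have swapped their row and column positions — what was in the top-right is now in the bottom-left — a diagonal reflection.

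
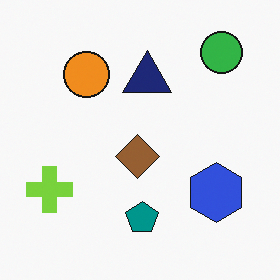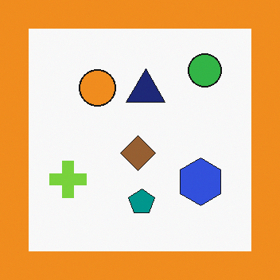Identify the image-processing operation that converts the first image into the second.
The second image is the first framed with a orange border.

A solid orange frame runs around the edge of the second image, with the content slightly shrunk inside it.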